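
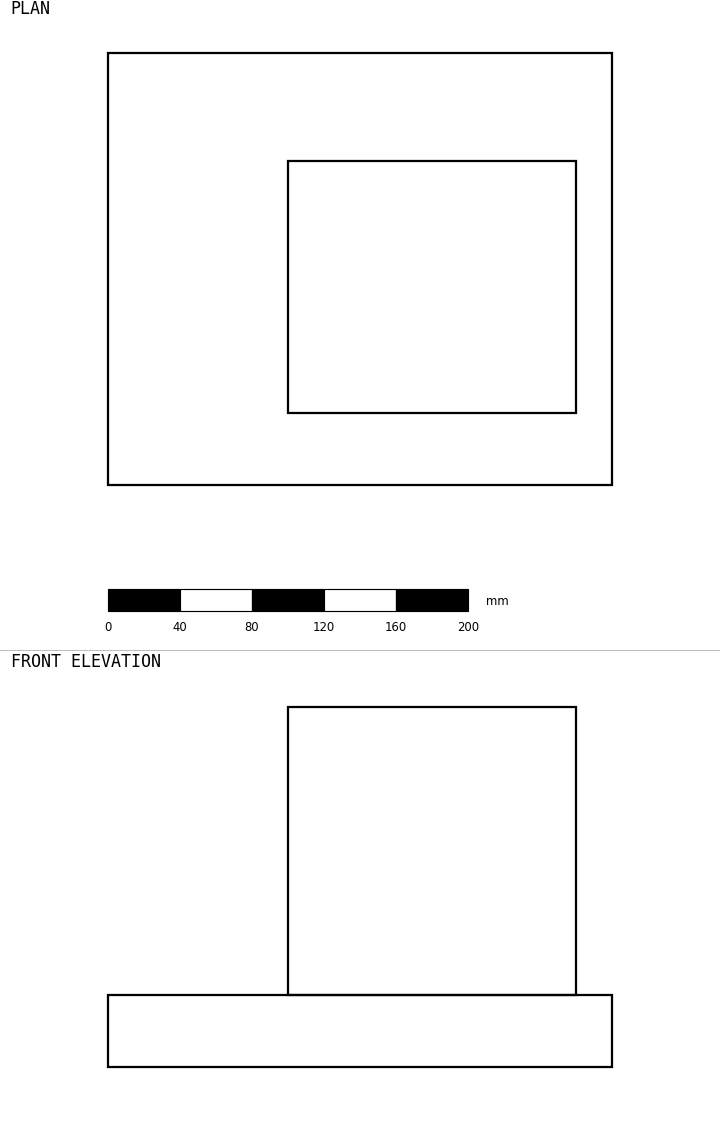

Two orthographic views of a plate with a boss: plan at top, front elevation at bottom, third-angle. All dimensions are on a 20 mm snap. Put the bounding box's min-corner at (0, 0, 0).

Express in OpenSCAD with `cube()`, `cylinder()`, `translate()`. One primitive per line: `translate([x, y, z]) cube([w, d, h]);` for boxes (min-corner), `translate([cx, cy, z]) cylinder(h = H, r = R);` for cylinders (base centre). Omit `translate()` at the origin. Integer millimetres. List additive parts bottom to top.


cube([280, 240, 40]);
translate([100, 40, 40]) cube([160, 140, 160]);


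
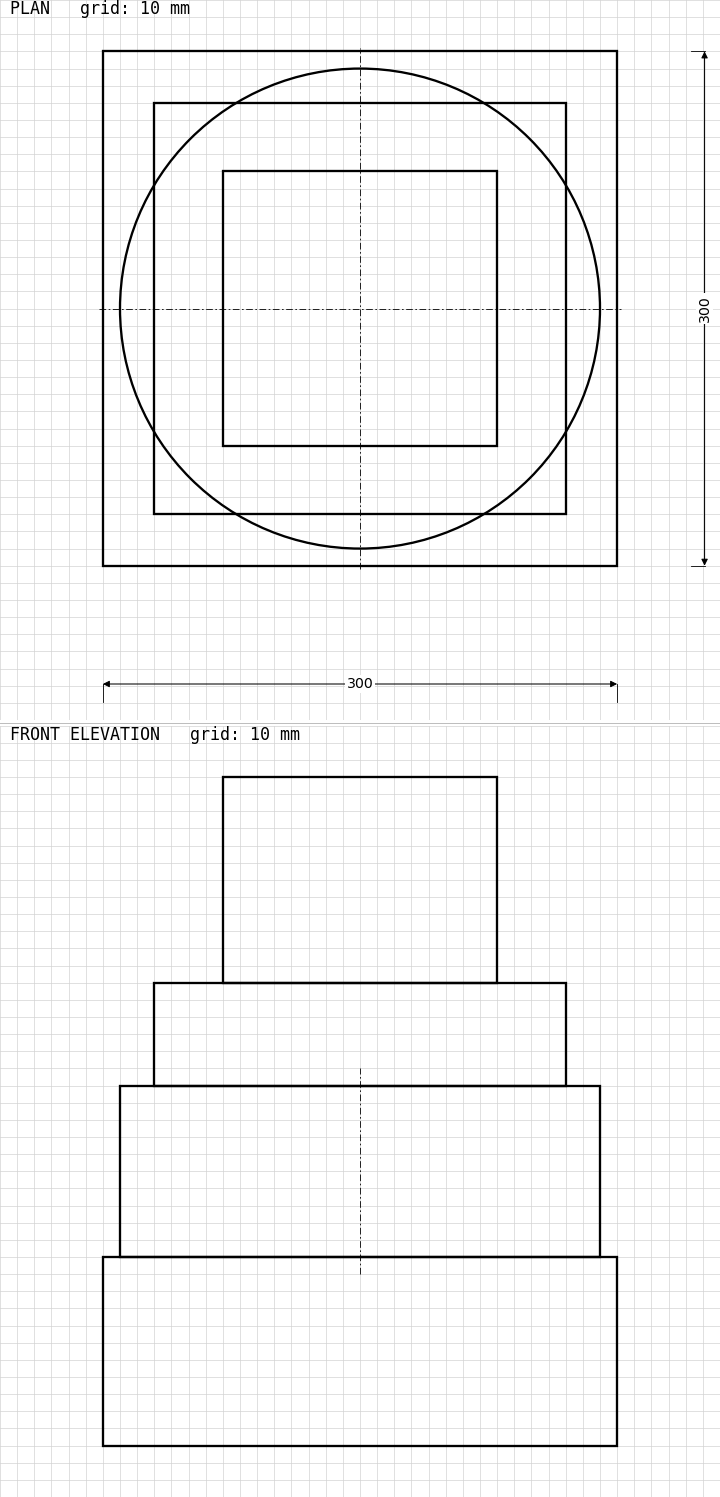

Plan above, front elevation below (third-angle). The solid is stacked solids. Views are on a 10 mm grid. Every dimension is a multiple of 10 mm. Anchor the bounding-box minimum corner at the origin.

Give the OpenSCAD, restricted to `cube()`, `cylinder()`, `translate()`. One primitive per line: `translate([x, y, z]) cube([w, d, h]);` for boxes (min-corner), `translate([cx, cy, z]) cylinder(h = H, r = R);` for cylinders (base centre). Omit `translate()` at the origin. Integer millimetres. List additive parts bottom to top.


cube([300, 300, 110]);
translate([150, 150, 110]) cylinder(h = 100, r = 140);
translate([30, 30, 210]) cube([240, 240, 60]);
translate([70, 70, 270]) cube([160, 160, 120]);


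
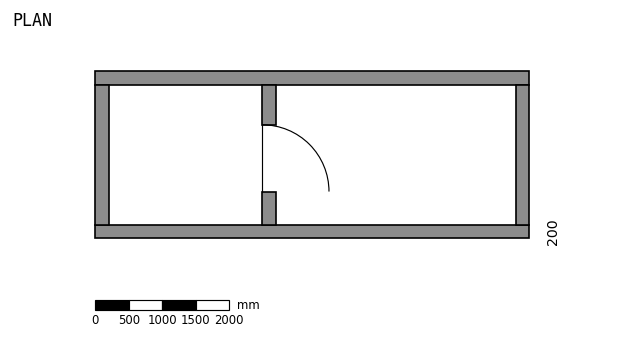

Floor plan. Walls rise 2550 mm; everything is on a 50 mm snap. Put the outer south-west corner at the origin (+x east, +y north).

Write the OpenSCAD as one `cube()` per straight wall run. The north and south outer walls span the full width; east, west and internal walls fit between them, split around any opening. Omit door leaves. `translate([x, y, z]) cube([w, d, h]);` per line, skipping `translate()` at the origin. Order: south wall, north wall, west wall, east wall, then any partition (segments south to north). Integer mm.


cube([6500, 200, 2550]);
translate([0, 2300, 0]) cube([6500, 200, 2550]);
translate([0, 200, 0]) cube([200, 2100, 2550]);
translate([6300, 200, 0]) cube([200, 2100, 2550]);
translate([2500, 200, 0]) cube([200, 500, 2550]);
translate([2500, 1700, 0]) cube([200, 600, 2550]);


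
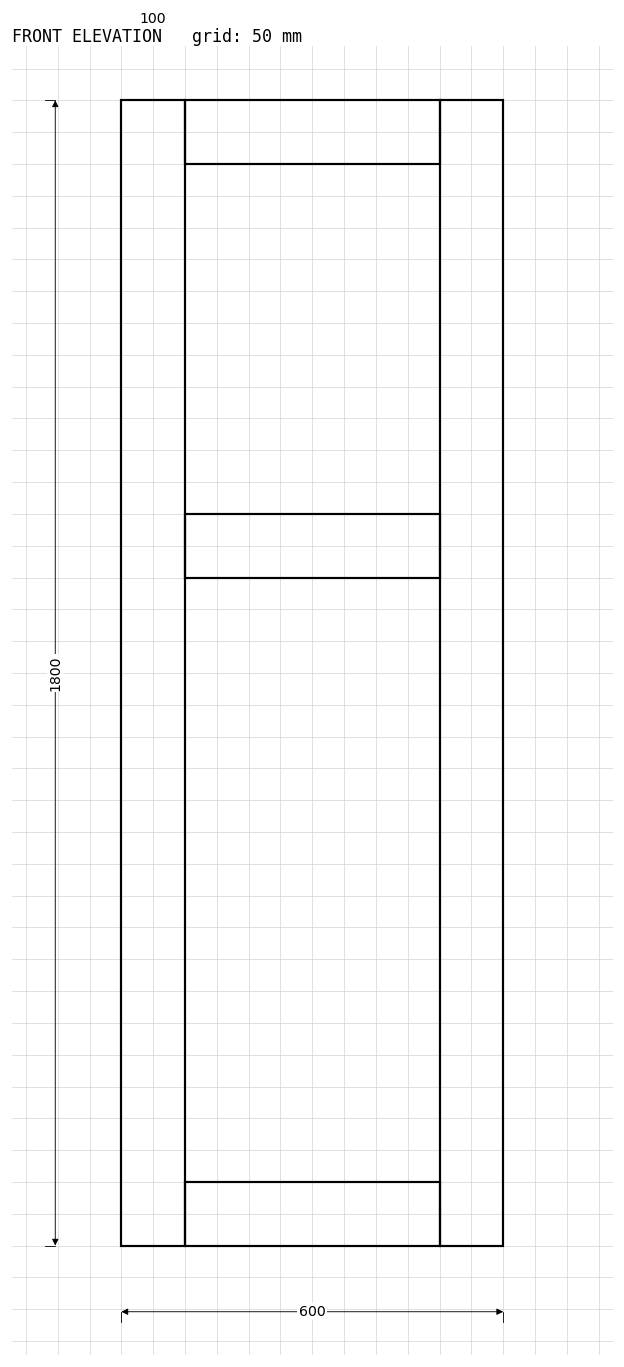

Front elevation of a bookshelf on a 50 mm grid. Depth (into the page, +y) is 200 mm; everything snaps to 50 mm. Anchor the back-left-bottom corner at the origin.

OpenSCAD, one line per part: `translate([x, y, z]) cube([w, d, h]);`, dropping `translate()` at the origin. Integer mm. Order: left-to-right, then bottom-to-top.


cube([100, 200, 1800]);
translate([100, 0, 0]) cube([400, 200, 100]);
translate([100, 0, 1050]) cube([400, 200, 100]);
translate([100, 0, 1700]) cube([400, 200, 100]);
translate([500, 0, 0]) cube([100, 200, 1800]);


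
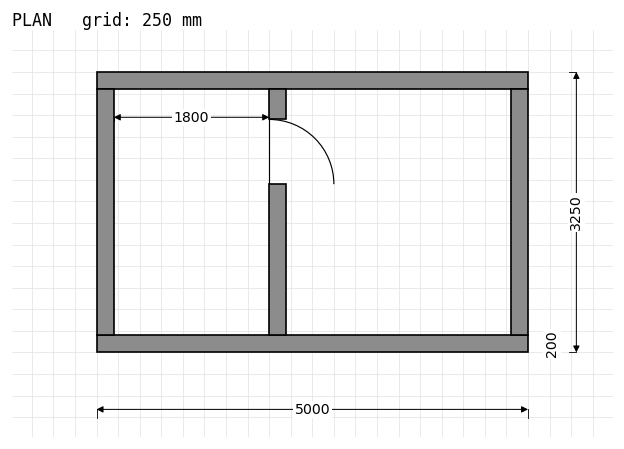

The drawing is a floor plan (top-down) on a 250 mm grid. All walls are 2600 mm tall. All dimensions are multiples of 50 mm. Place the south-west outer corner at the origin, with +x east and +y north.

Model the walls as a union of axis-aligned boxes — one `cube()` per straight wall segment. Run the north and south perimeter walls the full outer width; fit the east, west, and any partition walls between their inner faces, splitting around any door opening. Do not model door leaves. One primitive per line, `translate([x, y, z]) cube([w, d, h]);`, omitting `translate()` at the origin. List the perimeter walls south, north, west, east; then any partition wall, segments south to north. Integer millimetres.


cube([5000, 200, 2600]);
translate([0, 3050, 0]) cube([5000, 200, 2600]);
translate([0, 200, 0]) cube([200, 2850, 2600]);
translate([4800, 200, 0]) cube([200, 2850, 2600]);
translate([2000, 200, 0]) cube([200, 1750, 2600]);
translate([2000, 2700, 0]) cube([200, 350, 2600]);


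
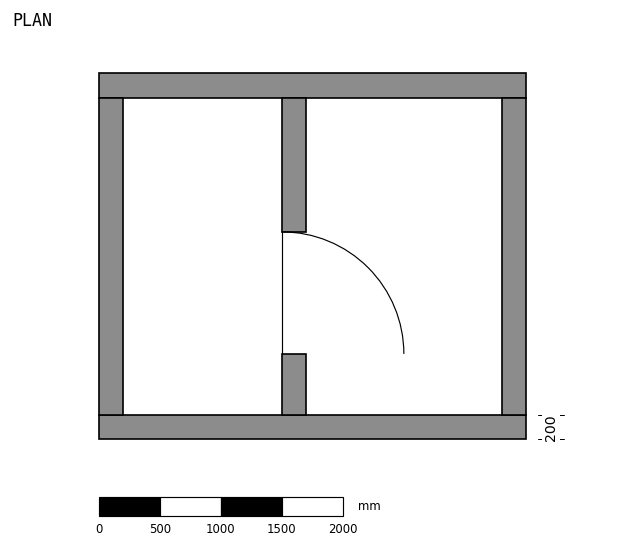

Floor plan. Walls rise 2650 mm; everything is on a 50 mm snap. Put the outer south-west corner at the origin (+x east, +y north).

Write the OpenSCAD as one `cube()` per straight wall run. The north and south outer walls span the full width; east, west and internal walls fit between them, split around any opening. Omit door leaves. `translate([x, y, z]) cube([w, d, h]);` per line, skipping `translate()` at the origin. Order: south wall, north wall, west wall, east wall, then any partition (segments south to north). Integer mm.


cube([3500, 200, 2650]);
translate([0, 2800, 0]) cube([3500, 200, 2650]);
translate([0, 200, 0]) cube([200, 2600, 2650]);
translate([3300, 200, 0]) cube([200, 2600, 2650]);
translate([1500, 200, 0]) cube([200, 500, 2650]);
translate([1500, 1700, 0]) cube([200, 1100, 2650]);


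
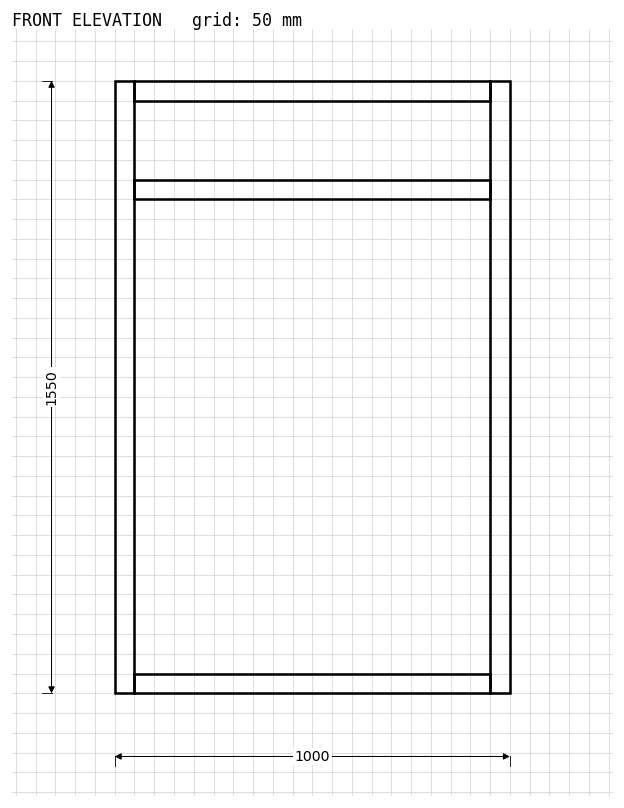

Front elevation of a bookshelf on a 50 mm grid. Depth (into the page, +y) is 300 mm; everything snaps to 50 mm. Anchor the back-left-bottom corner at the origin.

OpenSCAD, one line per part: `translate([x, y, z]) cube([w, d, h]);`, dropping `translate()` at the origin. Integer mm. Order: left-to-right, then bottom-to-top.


cube([50, 300, 1550]);
translate([50, 0, 0]) cube([900, 300, 50]);
translate([50, 0, 1250]) cube([900, 300, 50]);
translate([50, 0, 1500]) cube([900, 300, 50]);
translate([950, 0, 0]) cube([50, 300, 1550]);


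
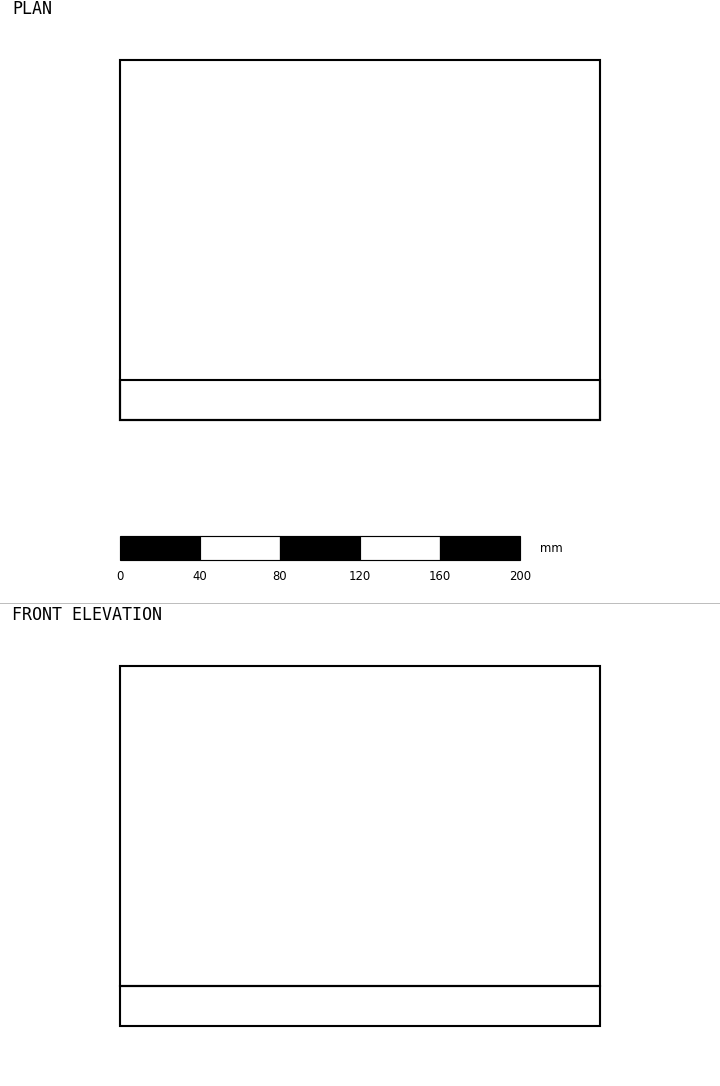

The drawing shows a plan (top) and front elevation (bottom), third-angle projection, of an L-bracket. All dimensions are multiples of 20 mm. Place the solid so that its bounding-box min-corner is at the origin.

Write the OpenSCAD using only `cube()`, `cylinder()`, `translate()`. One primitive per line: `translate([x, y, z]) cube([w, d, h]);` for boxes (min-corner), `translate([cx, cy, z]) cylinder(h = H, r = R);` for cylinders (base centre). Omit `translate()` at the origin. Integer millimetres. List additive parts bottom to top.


cube([240, 180, 20]);
translate([0, 0, 20]) cube([240, 20, 160]);


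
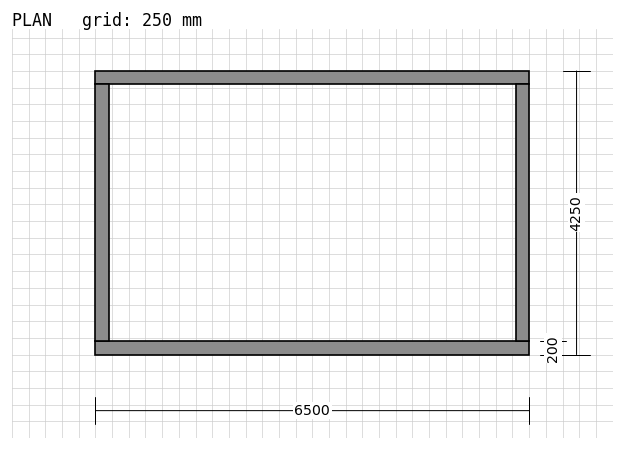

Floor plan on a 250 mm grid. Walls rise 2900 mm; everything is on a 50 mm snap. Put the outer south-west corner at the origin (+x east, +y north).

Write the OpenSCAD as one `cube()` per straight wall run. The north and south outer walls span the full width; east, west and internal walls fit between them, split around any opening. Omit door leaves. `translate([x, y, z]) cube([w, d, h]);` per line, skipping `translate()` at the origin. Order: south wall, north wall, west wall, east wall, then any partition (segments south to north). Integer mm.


cube([6500, 200, 2900]);
translate([0, 4050, 0]) cube([6500, 200, 2900]);
translate([0, 200, 0]) cube([200, 3850, 2900]);
translate([6300, 200, 0]) cube([200, 3850, 2900]);


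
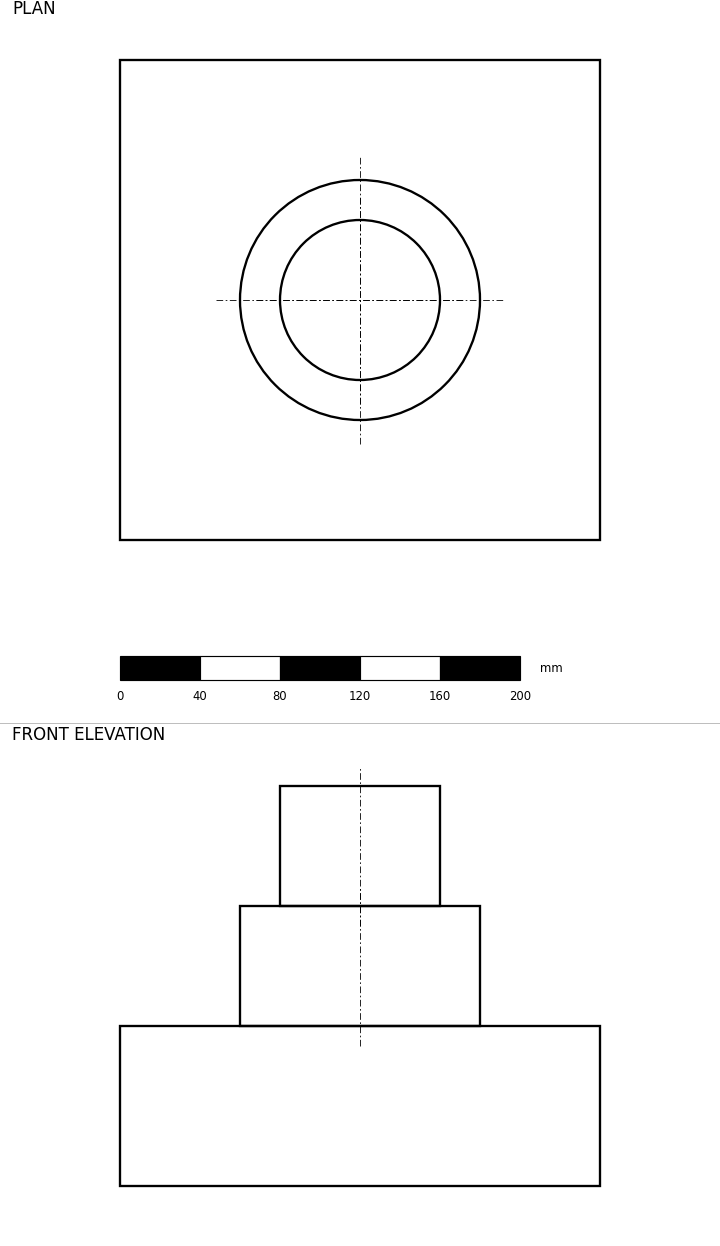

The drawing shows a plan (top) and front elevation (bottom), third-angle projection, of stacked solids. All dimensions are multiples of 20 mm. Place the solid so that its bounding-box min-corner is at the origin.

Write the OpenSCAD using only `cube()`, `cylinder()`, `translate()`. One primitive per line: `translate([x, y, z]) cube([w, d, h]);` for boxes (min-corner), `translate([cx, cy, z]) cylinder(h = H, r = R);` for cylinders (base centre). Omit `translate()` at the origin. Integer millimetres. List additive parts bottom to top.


cube([240, 240, 80]);
translate([120, 120, 80]) cylinder(h = 60, r = 60);
translate([120, 120, 140]) cylinder(h = 60, r = 40);


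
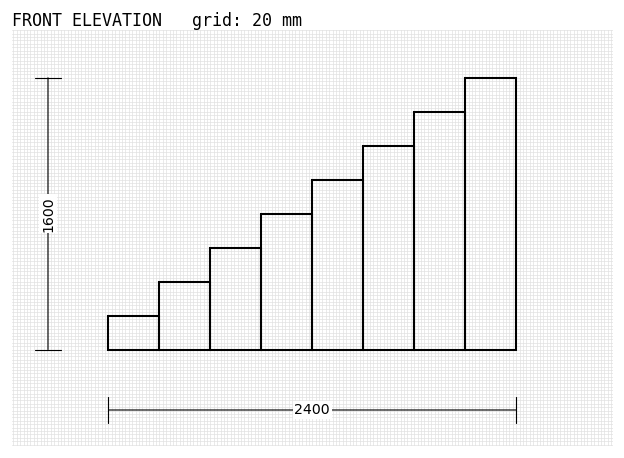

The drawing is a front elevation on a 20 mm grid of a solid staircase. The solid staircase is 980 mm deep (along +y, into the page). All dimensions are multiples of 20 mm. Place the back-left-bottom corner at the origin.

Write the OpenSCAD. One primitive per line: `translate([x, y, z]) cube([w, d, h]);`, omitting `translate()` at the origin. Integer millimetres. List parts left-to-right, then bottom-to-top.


cube([300, 980, 200]);
translate([300, 0, 0]) cube([300, 980, 400]);
translate([600, 0, 0]) cube([300, 980, 600]);
translate([900, 0, 0]) cube([300, 980, 800]);
translate([1200, 0, 0]) cube([300, 980, 1000]);
translate([1500, 0, 0]) cube([300, 980, 1200]);
translate([1800, 0, 0]) cube([300, 980, 1400]);
translate([2100, 0, 0]) cube([300, 980, 1600]);


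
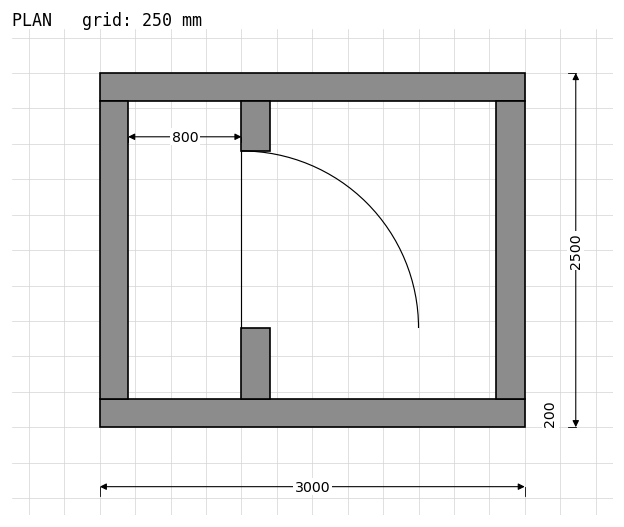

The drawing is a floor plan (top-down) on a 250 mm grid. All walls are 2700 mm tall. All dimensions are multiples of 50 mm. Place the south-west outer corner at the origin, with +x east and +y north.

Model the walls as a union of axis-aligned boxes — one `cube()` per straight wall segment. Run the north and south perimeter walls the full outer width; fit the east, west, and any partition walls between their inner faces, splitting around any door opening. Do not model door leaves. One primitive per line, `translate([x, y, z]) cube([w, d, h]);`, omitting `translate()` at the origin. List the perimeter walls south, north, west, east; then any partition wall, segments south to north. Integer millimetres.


cube([3000, 200, 2700]);
translate([0, 2300, 0]) cube([3000, 200, 2700]);
translate([0, 200, 0]) cube([200, 2100, 2700]);
translate([2800, 200, 0]) cube([200, 2100, 2700]);
translate([1000, 200, 0]) cube([200, 500, 2700]);
translate([1000, 1950, 0]) cube([200, 350, 2700]);


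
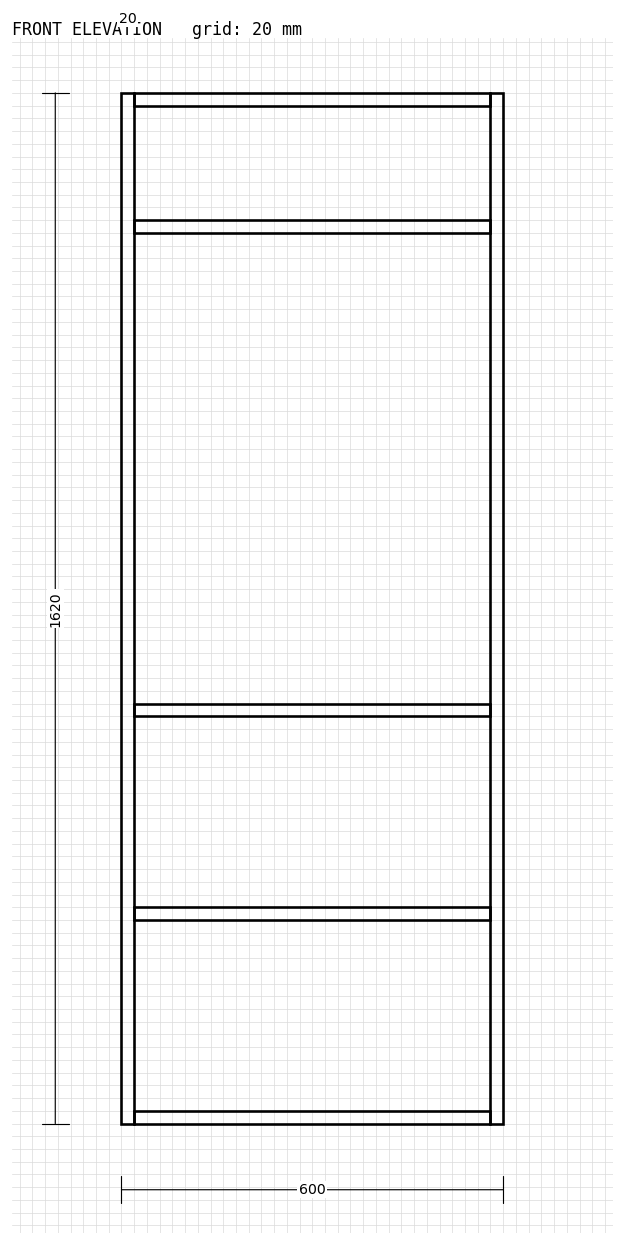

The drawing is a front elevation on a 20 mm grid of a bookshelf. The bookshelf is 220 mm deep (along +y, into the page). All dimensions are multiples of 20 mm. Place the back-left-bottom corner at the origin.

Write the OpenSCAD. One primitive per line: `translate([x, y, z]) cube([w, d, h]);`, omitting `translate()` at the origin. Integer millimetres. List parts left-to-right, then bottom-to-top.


cube([20, 220, 1620]);
translate([20, 0, 0]) cube([560, 220, 20]);
translate([20, 0, 320]) cube([560, 220, 20]);
translate([20, 0, 640]) cube([560, 220, 20]);
translate([20, 0, 1400]) cube([560, 220, 20]);
translate([20, 0, 1600]) cube([560, 220, 20]);
translate([580, 0, 0]) cube([20, 220, 1620]);


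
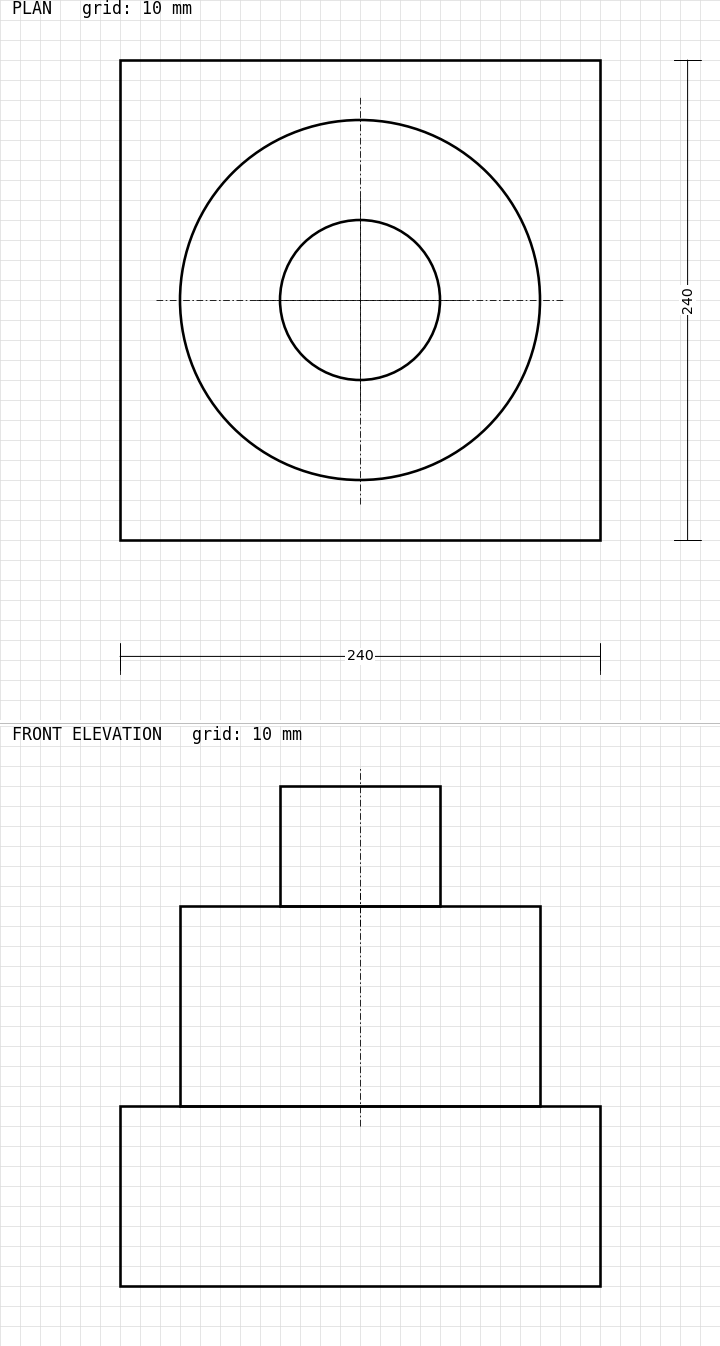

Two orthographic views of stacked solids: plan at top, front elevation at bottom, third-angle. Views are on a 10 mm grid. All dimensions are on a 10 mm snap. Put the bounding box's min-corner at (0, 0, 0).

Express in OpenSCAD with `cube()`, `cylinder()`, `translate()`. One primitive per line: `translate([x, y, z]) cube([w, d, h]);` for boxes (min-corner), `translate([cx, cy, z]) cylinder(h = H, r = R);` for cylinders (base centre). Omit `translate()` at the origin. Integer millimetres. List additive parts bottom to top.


cube([240, 240, 90]);
translate([120, 120, 90]) cylinder(h = 100, r = 90);
translate([120, 120, 190]) cylinder(h = 60, r = 40);


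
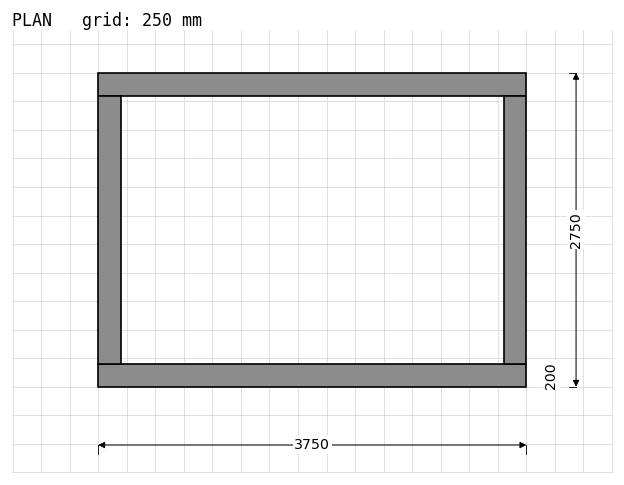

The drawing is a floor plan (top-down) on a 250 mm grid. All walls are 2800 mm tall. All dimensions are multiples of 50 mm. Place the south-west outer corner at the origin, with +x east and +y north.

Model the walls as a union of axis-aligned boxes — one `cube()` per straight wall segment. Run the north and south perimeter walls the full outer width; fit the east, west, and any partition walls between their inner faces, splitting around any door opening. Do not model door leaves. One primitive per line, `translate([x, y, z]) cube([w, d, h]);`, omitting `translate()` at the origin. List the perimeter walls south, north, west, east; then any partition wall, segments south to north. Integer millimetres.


cube([3750, 200, 2800]);
translate([0, 2550, 0]) cube([3750, 200, 2800]);
translate([0, 200, 0]) cube([200, 2350, 2800]);
translate([3550, 200, 0]) cube([200, 2350, 2800]);


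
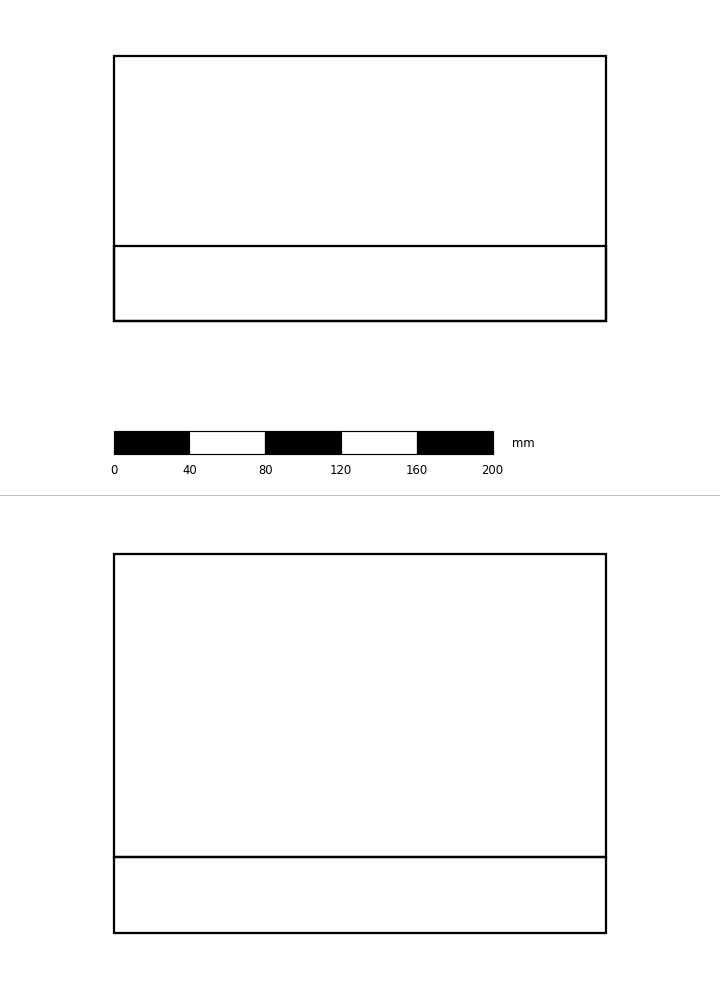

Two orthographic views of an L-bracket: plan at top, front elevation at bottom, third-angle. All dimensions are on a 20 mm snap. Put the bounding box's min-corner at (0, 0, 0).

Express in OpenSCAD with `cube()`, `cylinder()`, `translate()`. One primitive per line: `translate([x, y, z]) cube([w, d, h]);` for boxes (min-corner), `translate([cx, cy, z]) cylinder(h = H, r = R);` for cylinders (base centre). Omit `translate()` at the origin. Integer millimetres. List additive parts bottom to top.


cube([260, 140, 40]);
translate([0, 0, 40]) cube([260, 40, 160]);


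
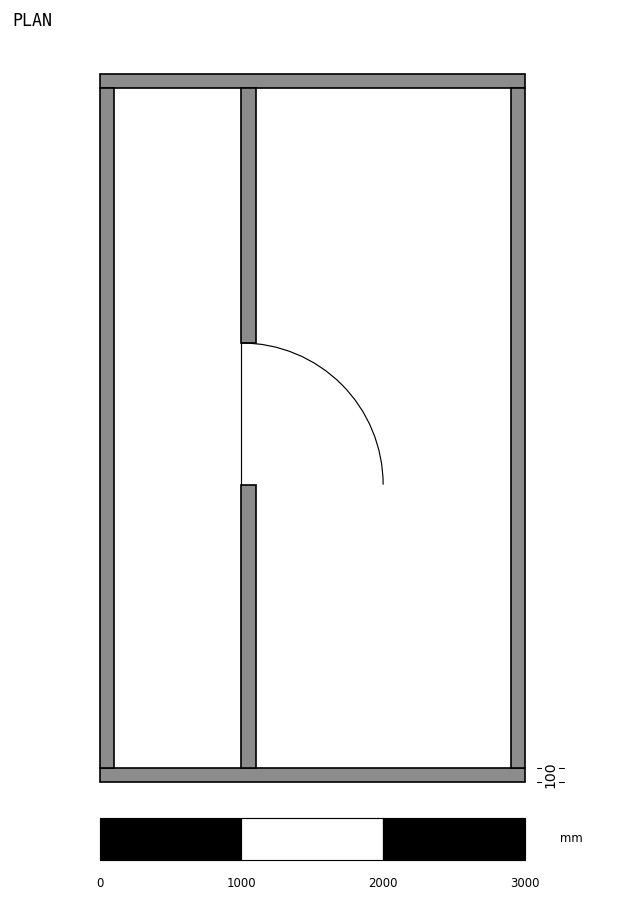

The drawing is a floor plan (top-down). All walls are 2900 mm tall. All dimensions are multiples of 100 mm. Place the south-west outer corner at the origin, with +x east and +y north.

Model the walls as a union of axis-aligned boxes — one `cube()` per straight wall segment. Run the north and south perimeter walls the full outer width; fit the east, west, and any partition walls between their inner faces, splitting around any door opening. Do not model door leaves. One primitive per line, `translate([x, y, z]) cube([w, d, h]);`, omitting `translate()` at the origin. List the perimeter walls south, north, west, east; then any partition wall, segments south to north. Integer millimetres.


cube([3000, 100, 2900]);
translate([0, 4900, 0]) cube([3000, 100, 2900]);
translate([0, 100, 0]) cube([100, 4800, 2900]);
translate([2900, 100, 0]) cube([100, 4800, 2900]);
translate([1000, 100, 0]) cube([100, 2000, 2900]);
translate([1000, 3100, 0]) cube([100, 1800, 2900]);


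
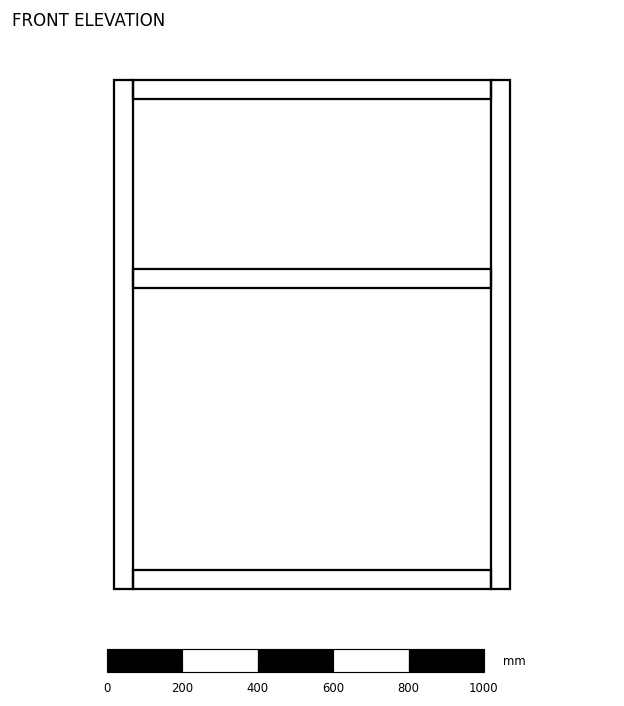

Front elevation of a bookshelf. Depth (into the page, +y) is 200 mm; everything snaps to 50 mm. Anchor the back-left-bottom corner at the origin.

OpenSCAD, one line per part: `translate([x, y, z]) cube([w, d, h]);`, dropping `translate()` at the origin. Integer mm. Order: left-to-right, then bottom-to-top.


cube([50, 200, 1350]);
translate([50, 0, 0]) cube([950, 200, 50]);
translate([50, 0, 800]) cube([950, 200, 50]);
translate([50, 0, 1300]) cube([950, 200, 50]);
translate([1000, 0, 0]) cube([50, 200, 1350]);


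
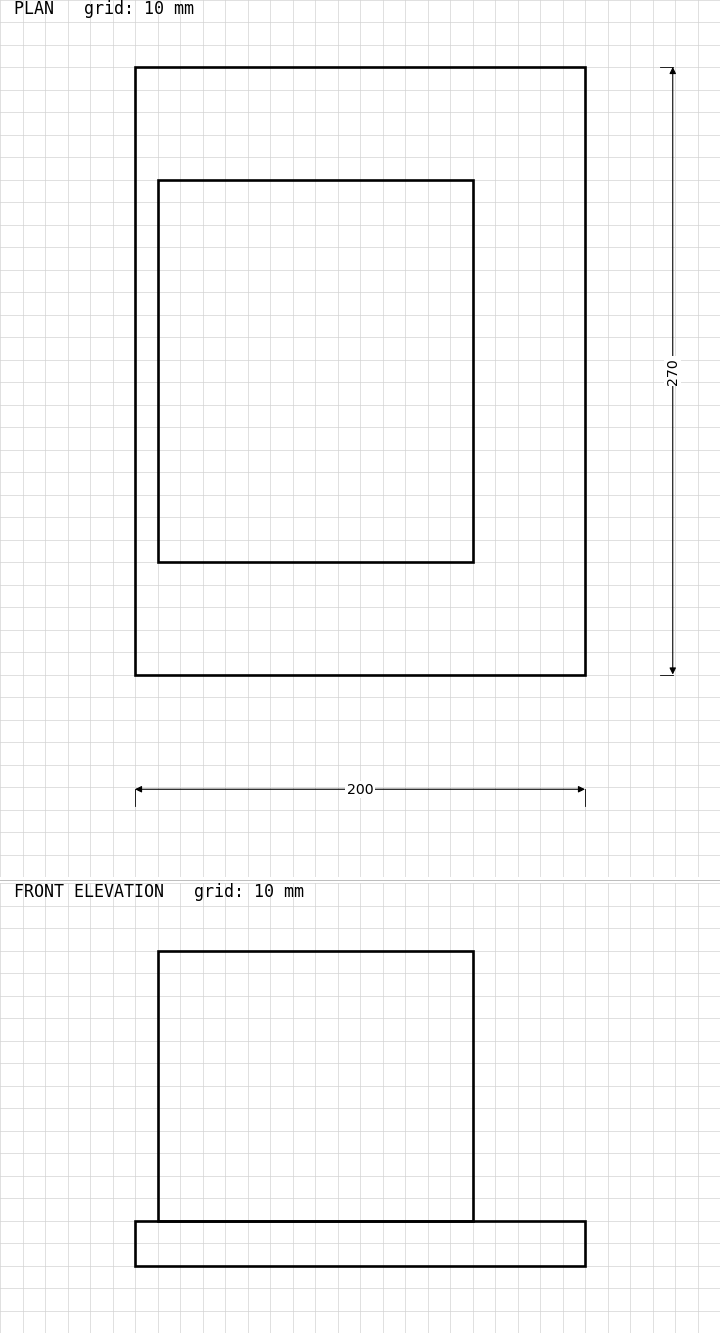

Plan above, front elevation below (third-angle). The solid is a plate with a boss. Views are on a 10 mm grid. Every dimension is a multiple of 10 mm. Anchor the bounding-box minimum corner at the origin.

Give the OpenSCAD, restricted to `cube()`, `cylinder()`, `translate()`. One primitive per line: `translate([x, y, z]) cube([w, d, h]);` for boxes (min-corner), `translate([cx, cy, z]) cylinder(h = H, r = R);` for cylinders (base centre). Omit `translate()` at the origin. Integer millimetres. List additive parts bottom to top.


cube([200, 270, 20]);
translate([10, 50, 20]) cube([140, 170, 120]);


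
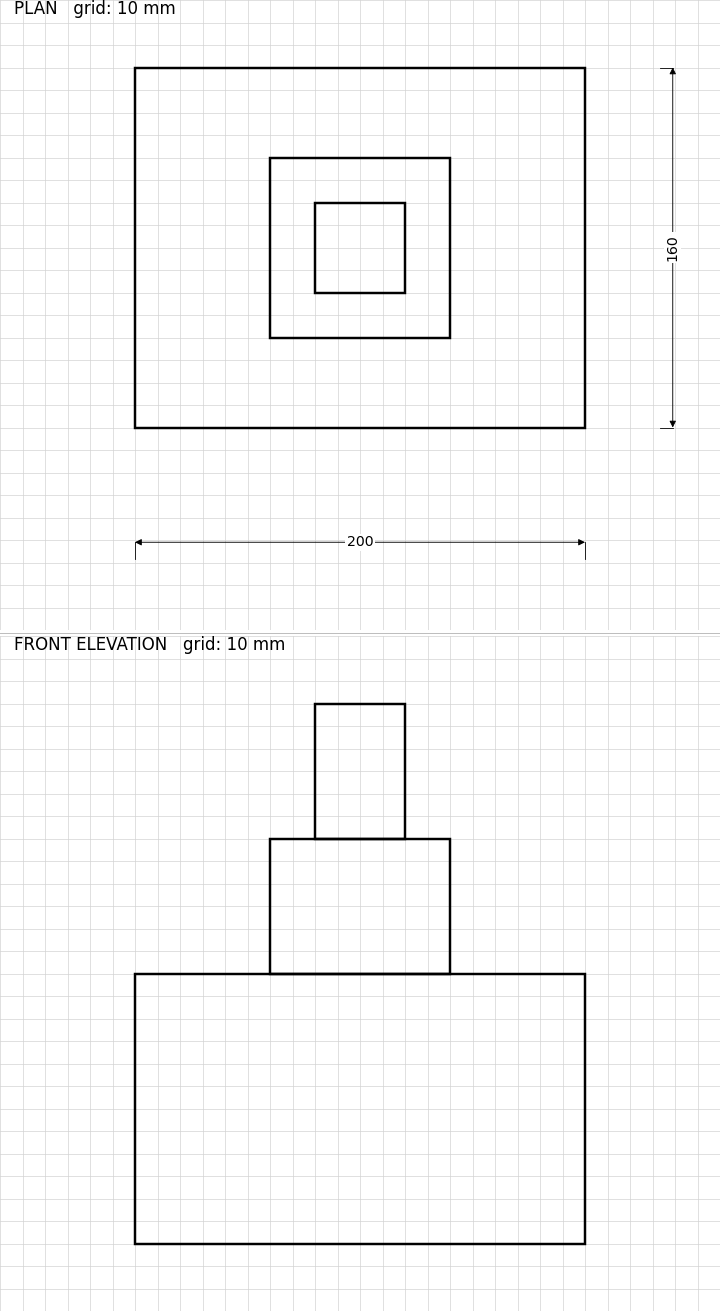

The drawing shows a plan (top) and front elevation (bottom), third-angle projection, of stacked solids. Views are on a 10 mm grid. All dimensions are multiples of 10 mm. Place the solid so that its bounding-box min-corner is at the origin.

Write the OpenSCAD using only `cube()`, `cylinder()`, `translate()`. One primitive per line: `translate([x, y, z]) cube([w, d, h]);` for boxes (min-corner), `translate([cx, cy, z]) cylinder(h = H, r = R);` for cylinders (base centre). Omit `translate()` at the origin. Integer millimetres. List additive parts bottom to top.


cube([200, 160, 120]);
translate([60, 40, 120]) cube([80, 80, 60]);
translate([80, 60, 180]) cube([40, 40, 60]);


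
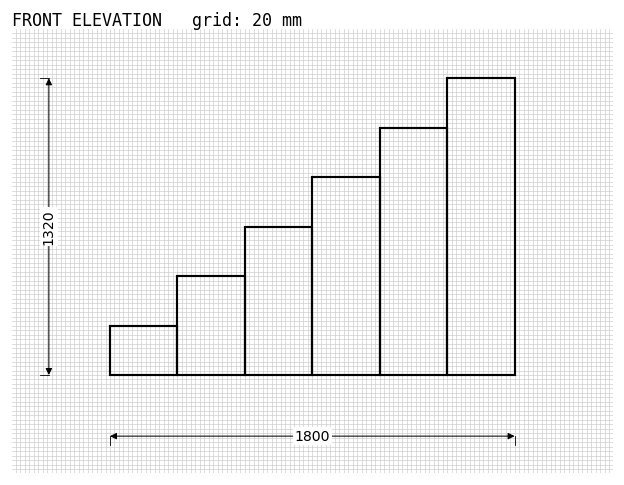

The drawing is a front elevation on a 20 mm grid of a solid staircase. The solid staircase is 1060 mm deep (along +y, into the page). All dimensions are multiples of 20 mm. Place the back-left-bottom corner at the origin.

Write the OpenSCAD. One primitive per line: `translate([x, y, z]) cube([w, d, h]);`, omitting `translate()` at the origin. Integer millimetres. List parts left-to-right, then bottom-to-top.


cube([300, 1060, 220]);
translate([300, 0, 0]) cube([300, 1060, 440]);
translate([600, 0, 0]) cube([300, 1060, 660]);
translate([900, 0, 0]) cube([300, 1060, 880]);
translate([1200, 0, 0]) cube([300, 1060, 1100]);
translate([1500, 0, 0]) cube([300, 1060, 1320]);


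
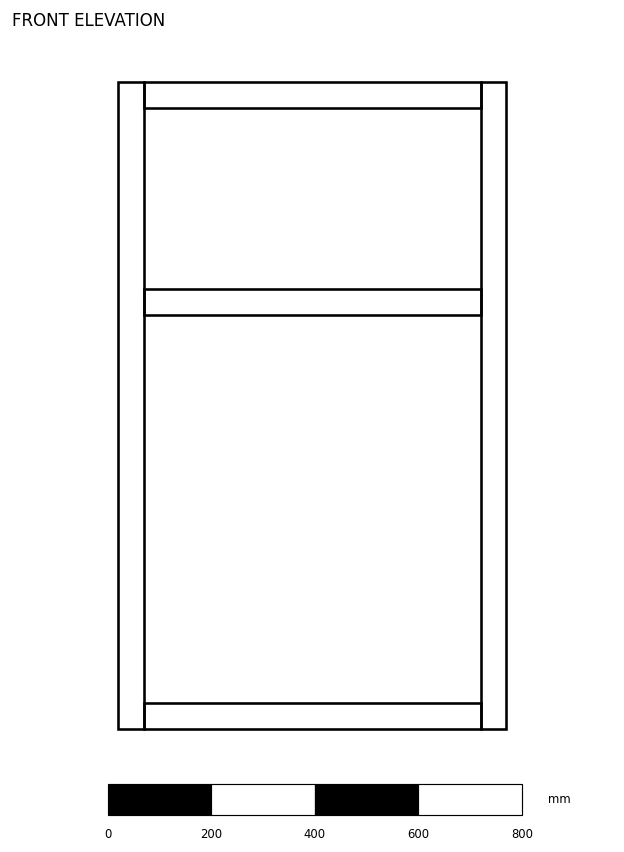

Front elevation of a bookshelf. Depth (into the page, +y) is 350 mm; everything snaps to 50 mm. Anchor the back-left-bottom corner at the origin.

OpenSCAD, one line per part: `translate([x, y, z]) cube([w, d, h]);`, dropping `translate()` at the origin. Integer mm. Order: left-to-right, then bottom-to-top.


cube([50, 350, 1250]);
translate([50, 0, 0]) cube([650, 350, 50]);
translate([50, 0, 800]) cube([650, 350, 50]);
translate([50, 0, 1200]) cube([650, 350, 50]);
translate([700, 0, 0]) cube([50, 350, 1250]);


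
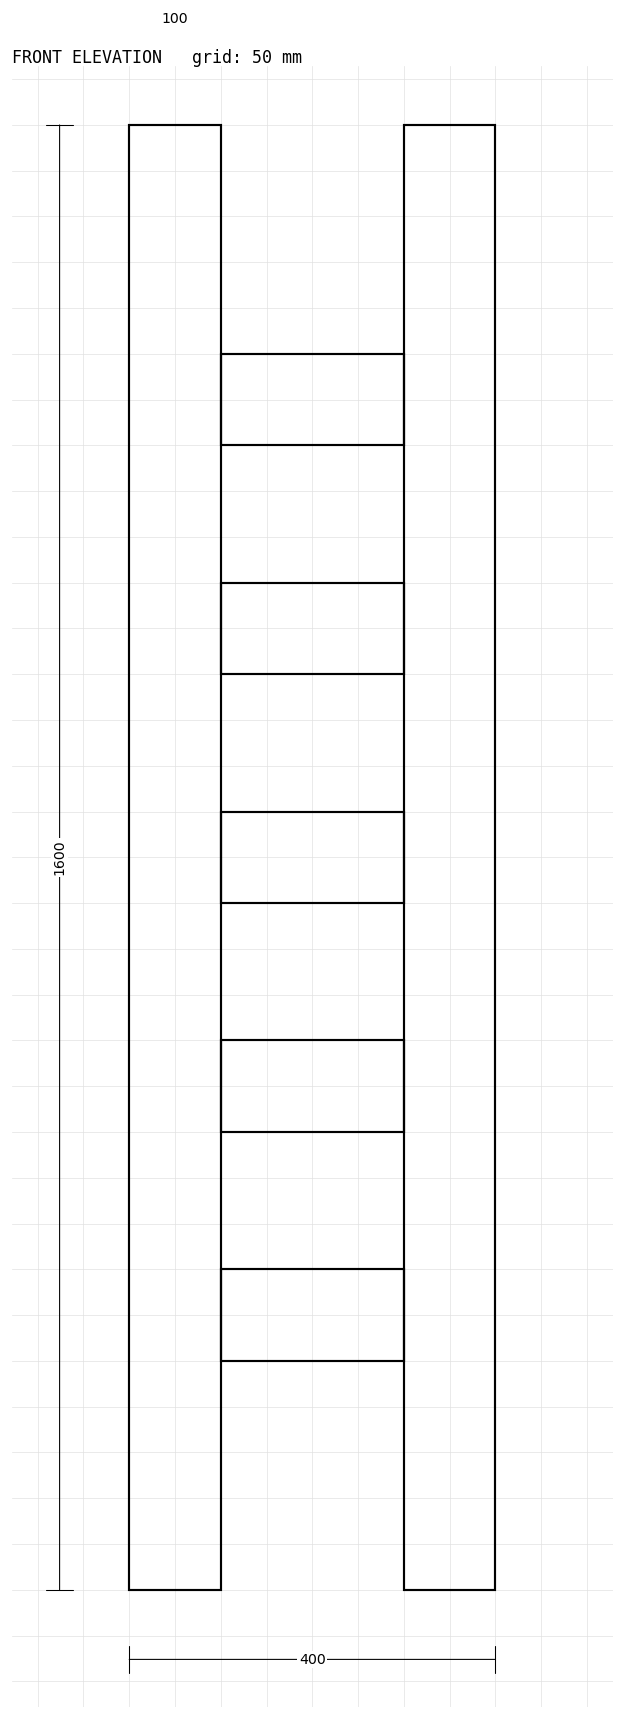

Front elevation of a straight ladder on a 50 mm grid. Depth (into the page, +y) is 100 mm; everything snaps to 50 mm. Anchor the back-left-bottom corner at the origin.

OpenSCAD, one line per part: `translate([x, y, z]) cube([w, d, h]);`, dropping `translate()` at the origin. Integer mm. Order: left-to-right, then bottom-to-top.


cube([100, 100, 1600]);
translate([100, 0, 250]) cube([200, 100, 100]);
translate([100, 0, 500]) cube([200, 100, 100]);
translate([100, 0, 750]) cube([200, 100, 100]);
translate([100, 0, 1000]) cube([200, 100, 100]);
translate([100, 0, 1250]) cube([200, 100, 100]);
translate([300, 0, 0]) cube([100, 100, 1600]);


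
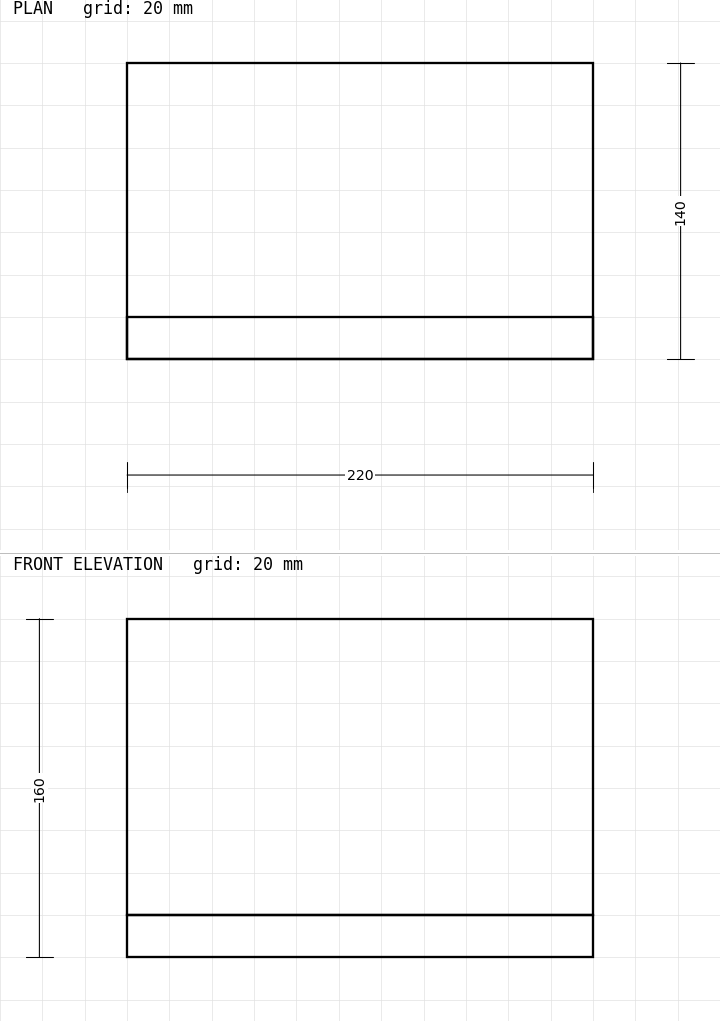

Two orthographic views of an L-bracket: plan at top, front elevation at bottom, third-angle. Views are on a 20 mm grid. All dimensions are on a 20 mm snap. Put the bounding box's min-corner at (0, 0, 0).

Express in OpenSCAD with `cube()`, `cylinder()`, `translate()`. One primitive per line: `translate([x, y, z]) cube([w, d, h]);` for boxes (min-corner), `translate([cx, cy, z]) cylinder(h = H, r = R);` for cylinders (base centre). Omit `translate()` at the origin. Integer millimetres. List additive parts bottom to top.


cube([220, 140, 20]);
translate([0, 0, 20]) cube([220, 20, 140]);


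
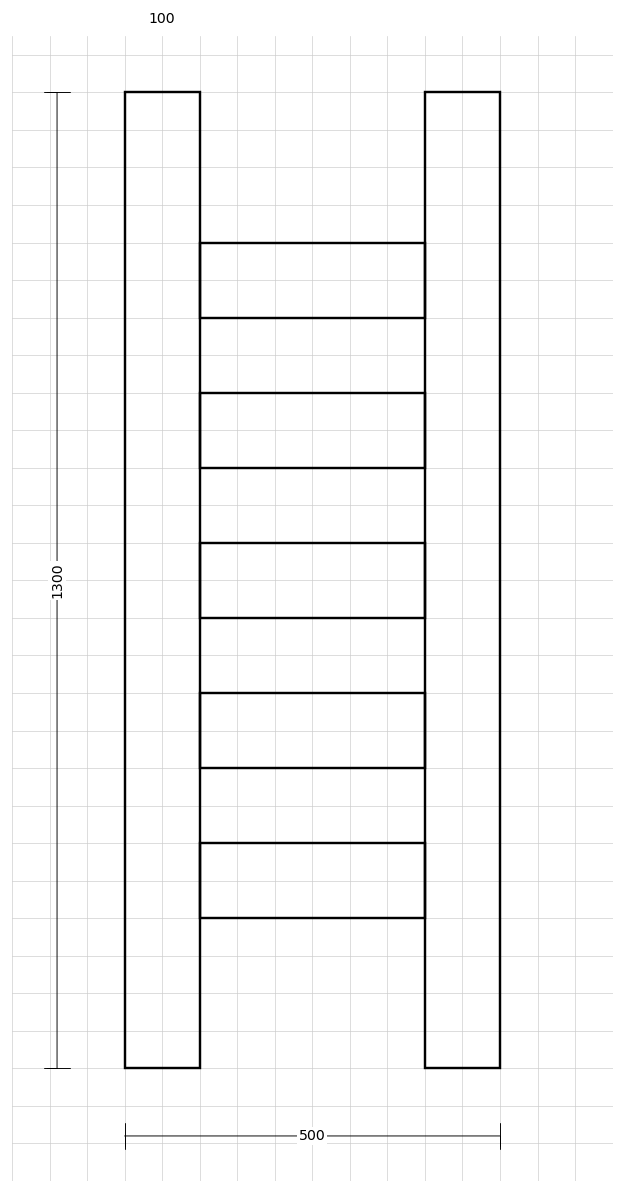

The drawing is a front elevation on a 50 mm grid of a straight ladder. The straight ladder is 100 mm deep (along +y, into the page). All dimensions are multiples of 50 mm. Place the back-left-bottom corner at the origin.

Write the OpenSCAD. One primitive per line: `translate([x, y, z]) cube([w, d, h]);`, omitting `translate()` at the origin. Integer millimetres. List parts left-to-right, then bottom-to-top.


cube([100, 100, 1300]);
translate([100, 0, 200]) cube([300, 100, 100]);
translate([100, 0, 400]) cube([300, 100, 100]);
translate([100, 0, 600]) cube([300, 100, 100]);
translate([100, 0, 800]) cube([300, 100, 100]);
translate([100, 0, 1000]) cube([300, 100, 100]);
translate([400, 0, 0]) cube([100, 100, 1300]);


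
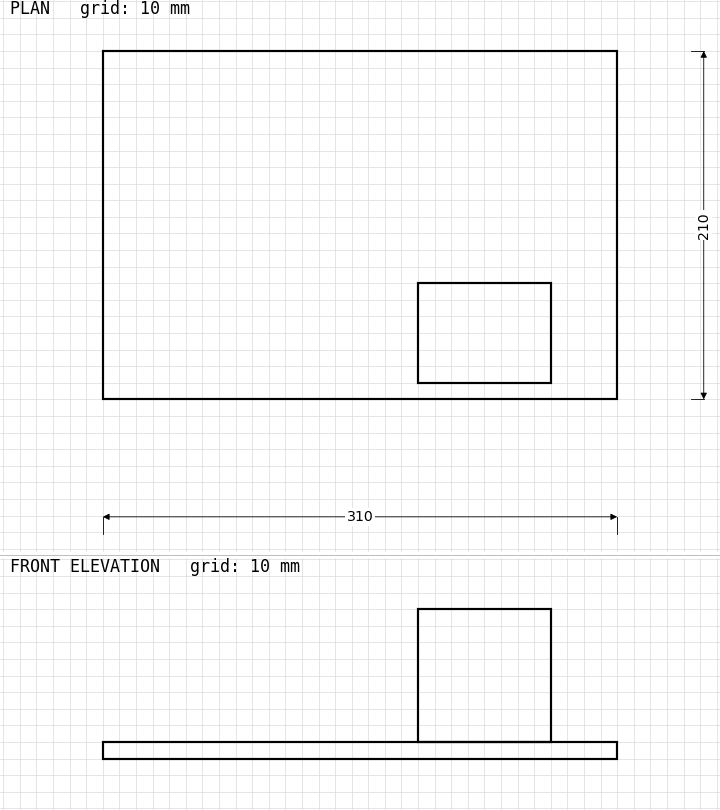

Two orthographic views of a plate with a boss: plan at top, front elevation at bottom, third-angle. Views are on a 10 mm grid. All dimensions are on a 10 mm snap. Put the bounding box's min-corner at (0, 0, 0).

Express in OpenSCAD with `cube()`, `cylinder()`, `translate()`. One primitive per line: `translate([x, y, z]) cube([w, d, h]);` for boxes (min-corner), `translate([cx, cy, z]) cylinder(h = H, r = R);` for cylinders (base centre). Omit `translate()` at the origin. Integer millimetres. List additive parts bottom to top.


cube([310, 210, 10]);
translate([190, 10, 10]) cube([80, 60, 80]);


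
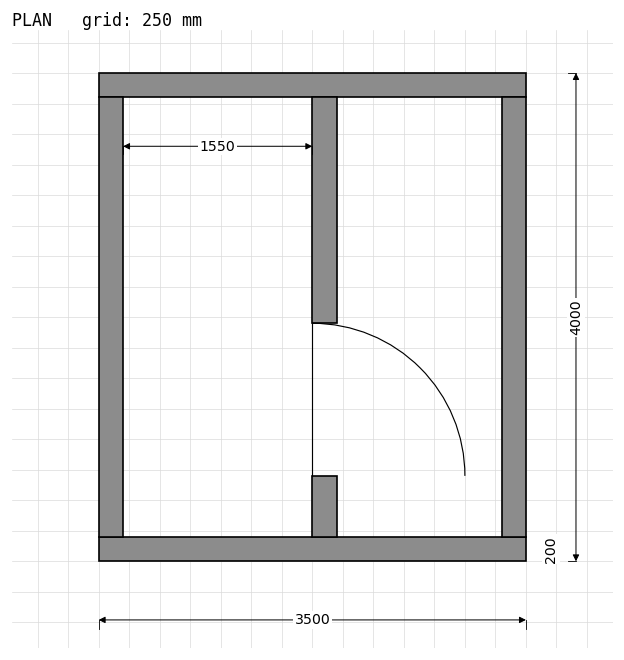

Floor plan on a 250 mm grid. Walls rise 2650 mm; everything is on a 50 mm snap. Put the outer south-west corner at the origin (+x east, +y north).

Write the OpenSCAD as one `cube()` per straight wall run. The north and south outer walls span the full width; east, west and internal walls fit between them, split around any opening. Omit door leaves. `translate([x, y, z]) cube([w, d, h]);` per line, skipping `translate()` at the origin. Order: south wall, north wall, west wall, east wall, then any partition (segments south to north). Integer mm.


cube([3500, 200, 2650]);
translate([0, 3800, 0]) cube([3500, 200, 2650]);
translate([0, 200, 0]) cube([200, 3600, 2650]);
translate([3300, 200, 0]) cube([200, 3600, 2650]);
translate([1750, 200, 0]) cube([200, 500, 2650]);
translate([1750, 1950, 0]) cube([200, 1850, 2650]);


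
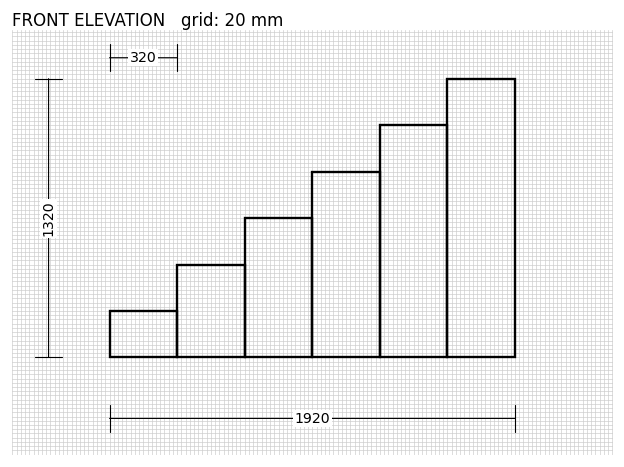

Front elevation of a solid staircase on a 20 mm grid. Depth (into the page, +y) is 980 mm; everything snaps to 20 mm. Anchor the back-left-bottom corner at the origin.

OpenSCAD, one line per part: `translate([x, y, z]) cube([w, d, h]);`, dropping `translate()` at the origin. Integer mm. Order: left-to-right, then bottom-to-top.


cube([320, 980, 220]);
translate([320, 0, 0]) cube([320, 980, 440]);
translate([640, 0, 0]) cube([320, 980, 660]);
translate([960, 0, 0]) cube([320, 980, 880]);
translate([1280, 0, 0]) cube([320, 980, 1100]);
translate([1600, 0, 0]) cube([320, 980, 1320]);


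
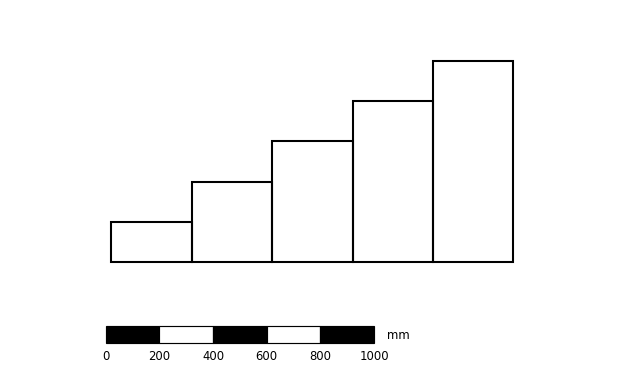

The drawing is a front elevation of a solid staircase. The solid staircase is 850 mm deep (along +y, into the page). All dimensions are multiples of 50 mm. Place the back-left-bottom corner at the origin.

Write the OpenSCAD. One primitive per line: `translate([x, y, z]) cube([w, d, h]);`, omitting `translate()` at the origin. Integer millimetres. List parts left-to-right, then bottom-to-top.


cube([300, 850, 150]);
translate([300, 0, 0]) cube([300, 850, 300]);
translate([600, 0, 0]) cube([300, 850, 450]);
translate([900, 0, 0]) cube([300, 850, 600]);
translate([1200, 0, 0]) cube([300, 850, 750]);


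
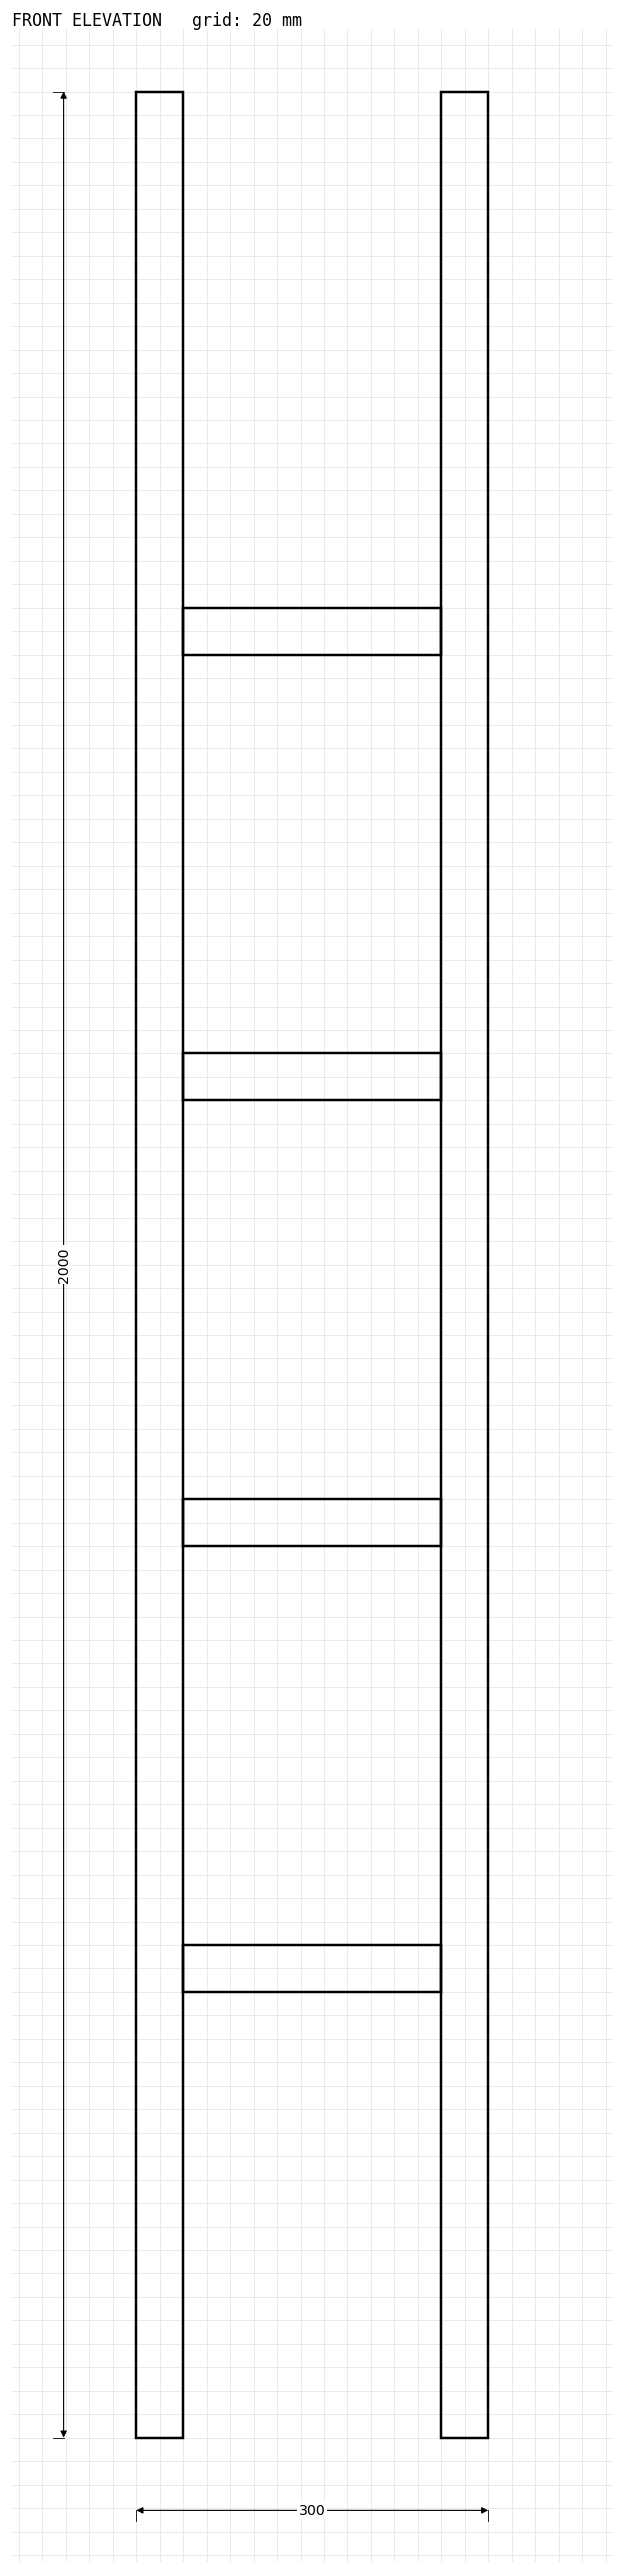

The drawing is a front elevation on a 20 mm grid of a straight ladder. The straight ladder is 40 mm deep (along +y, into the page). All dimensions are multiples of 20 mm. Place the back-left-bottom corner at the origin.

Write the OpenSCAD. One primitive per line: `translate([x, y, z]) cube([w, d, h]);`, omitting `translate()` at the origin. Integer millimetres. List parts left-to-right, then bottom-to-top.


cube([40, 40, 2000]);
translate([40, 0, 380]) cube([220, 40, 40]);
translate([40, 0, 760]) cube([220, 40, 40]);
translate([40, 0, 1140]) cube([220, 40, 40]);
translate([40, 0, 1520]) cube([220, 40, 40]);
translate([260, 0, 0]) cube([40, 40, 2000]);


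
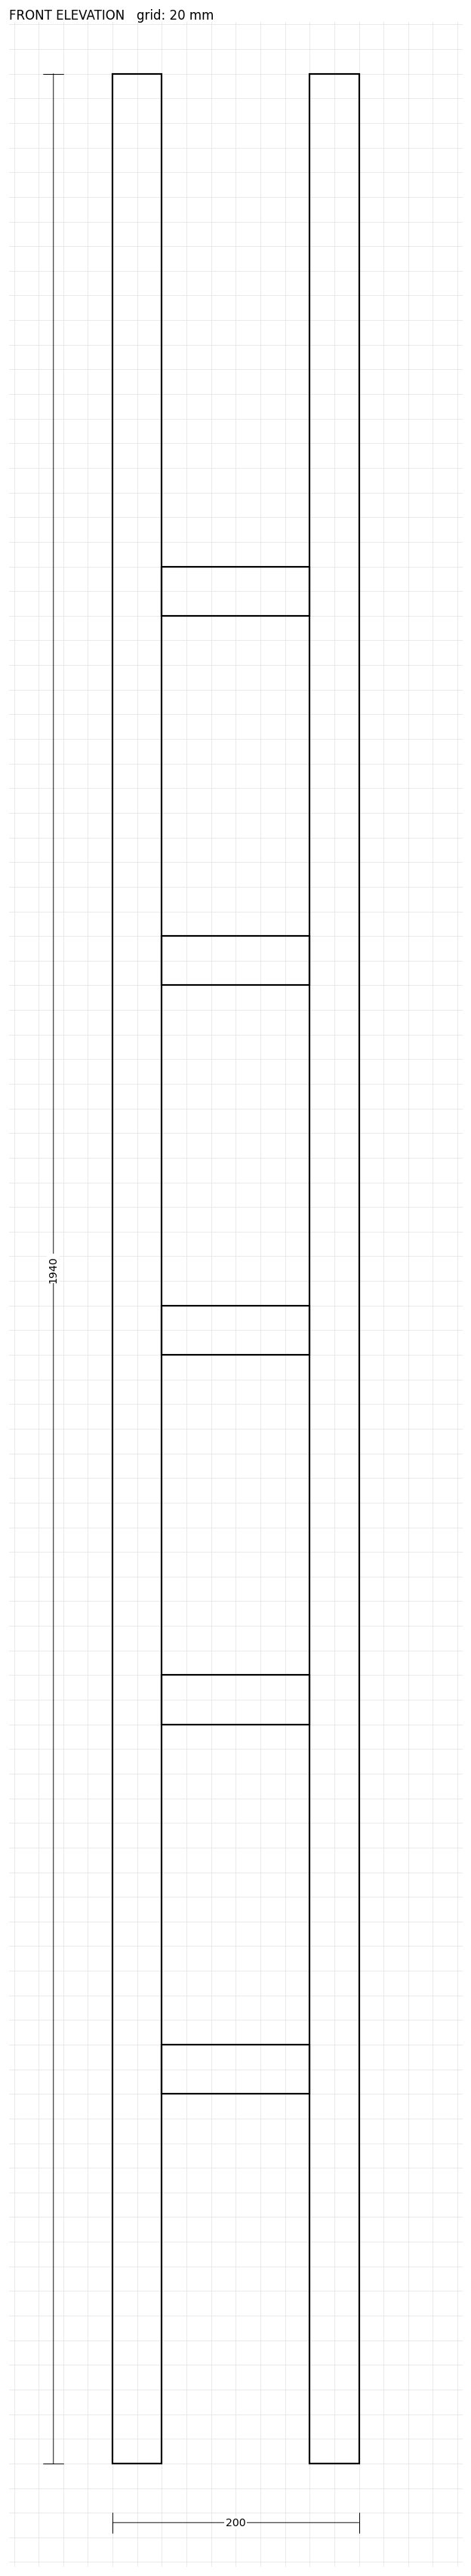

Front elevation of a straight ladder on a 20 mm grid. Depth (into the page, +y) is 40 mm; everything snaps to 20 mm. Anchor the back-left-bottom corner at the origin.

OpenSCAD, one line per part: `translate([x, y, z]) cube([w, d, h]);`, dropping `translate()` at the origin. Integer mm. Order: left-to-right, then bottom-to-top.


cube([40, 40, 1940]);
translate([40, 0, 300]) cube([120, 40, 40]);
translate([40, 0, 600]) cube([120, 40, 40]);
translate([40, 0, 900]) cube([120, 40, 40]);
translate([40, 0, 1200]) cube([120, 40, 40]);
translate([40, 0, 1500]) cube([120, 40, 40]);
translate([160, 0, 0]) cube([40, 40, 1940]);


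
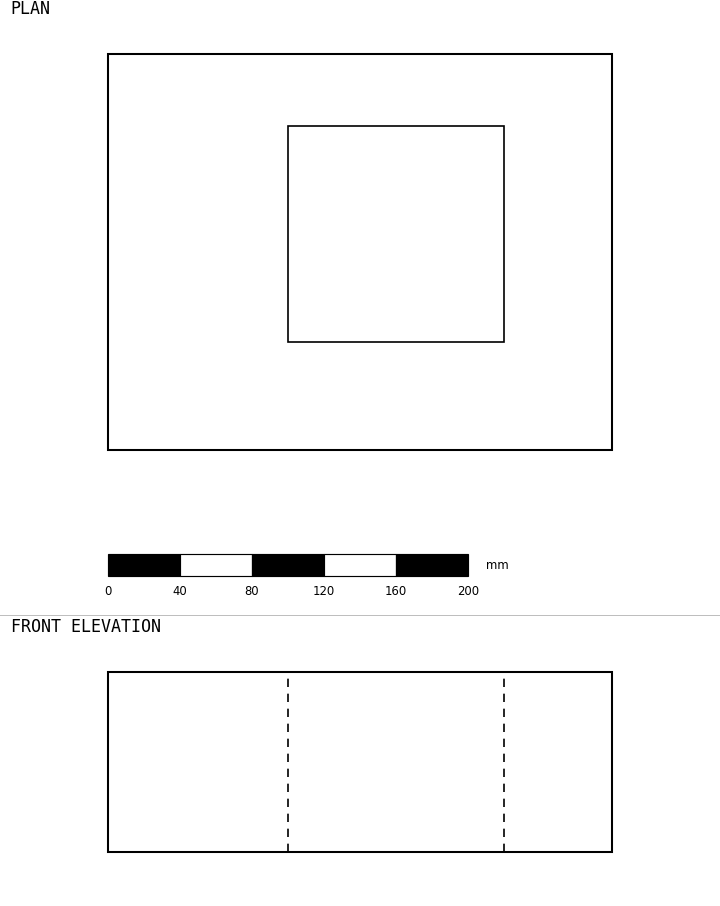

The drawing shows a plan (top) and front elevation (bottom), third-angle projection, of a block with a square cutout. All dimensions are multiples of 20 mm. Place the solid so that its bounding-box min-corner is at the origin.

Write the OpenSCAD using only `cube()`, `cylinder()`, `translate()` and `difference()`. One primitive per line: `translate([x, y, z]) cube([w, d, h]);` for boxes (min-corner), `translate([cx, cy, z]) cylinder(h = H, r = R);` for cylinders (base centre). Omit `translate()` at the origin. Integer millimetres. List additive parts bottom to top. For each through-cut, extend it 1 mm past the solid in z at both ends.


difference() {
  cube([280, 220, 100]);
  translate([100, 60, -1]) cube([120, 120, 102]);
}


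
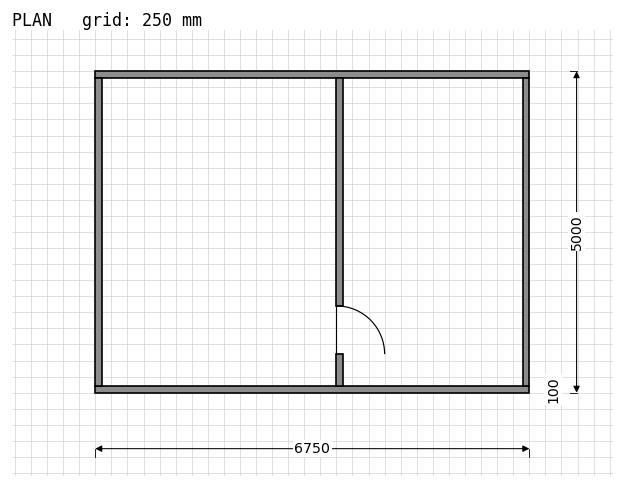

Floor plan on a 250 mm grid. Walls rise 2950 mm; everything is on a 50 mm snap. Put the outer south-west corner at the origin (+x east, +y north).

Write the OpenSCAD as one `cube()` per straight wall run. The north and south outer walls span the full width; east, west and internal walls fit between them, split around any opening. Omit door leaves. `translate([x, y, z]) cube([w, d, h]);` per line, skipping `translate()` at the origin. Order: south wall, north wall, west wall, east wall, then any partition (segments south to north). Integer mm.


cube([6750, 100, 2950]);
translate([0, 4900, 0]) cube([6750, 100, 2950]);
translate([0, 100, 0]) cube([100, 4800, 2950]);
translate([6650, 100, 0]) cube([100, 4800, 2950]);
translate([3750, 100, 0]) cube([100, 500, 2950]);
translate([3750, 1350, 0]) cube([100, 3550, 2950]);


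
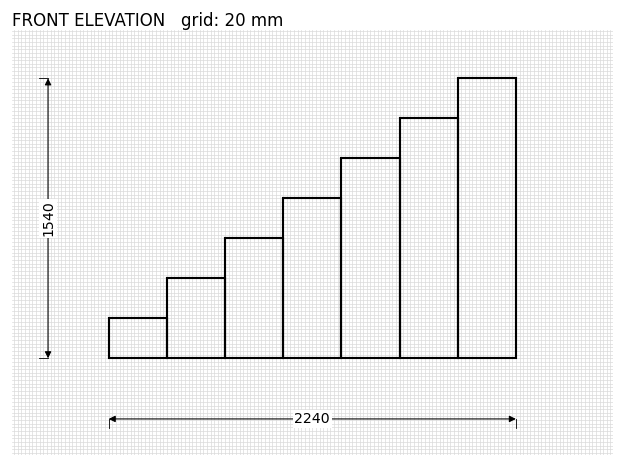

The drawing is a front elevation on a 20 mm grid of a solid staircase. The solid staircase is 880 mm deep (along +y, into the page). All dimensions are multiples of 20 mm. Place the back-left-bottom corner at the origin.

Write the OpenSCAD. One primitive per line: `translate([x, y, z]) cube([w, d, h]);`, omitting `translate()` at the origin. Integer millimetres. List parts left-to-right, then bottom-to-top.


cube([320, 880, 220]);
translate([320, 0, 0]) cube([320, 880, 440]);
translate([640, 0, 0]) cube([320, 880, 660]);
translate([960, 0, 0]) cube([320, 880, 880]);
translate([1280, 0, 0]) cube([320, 880, 1100]);
translate([1600, 0, 0]) cube([320, 880, 1320]);
translate([1920, 0, 0]) cube([320, 880, 1540]);


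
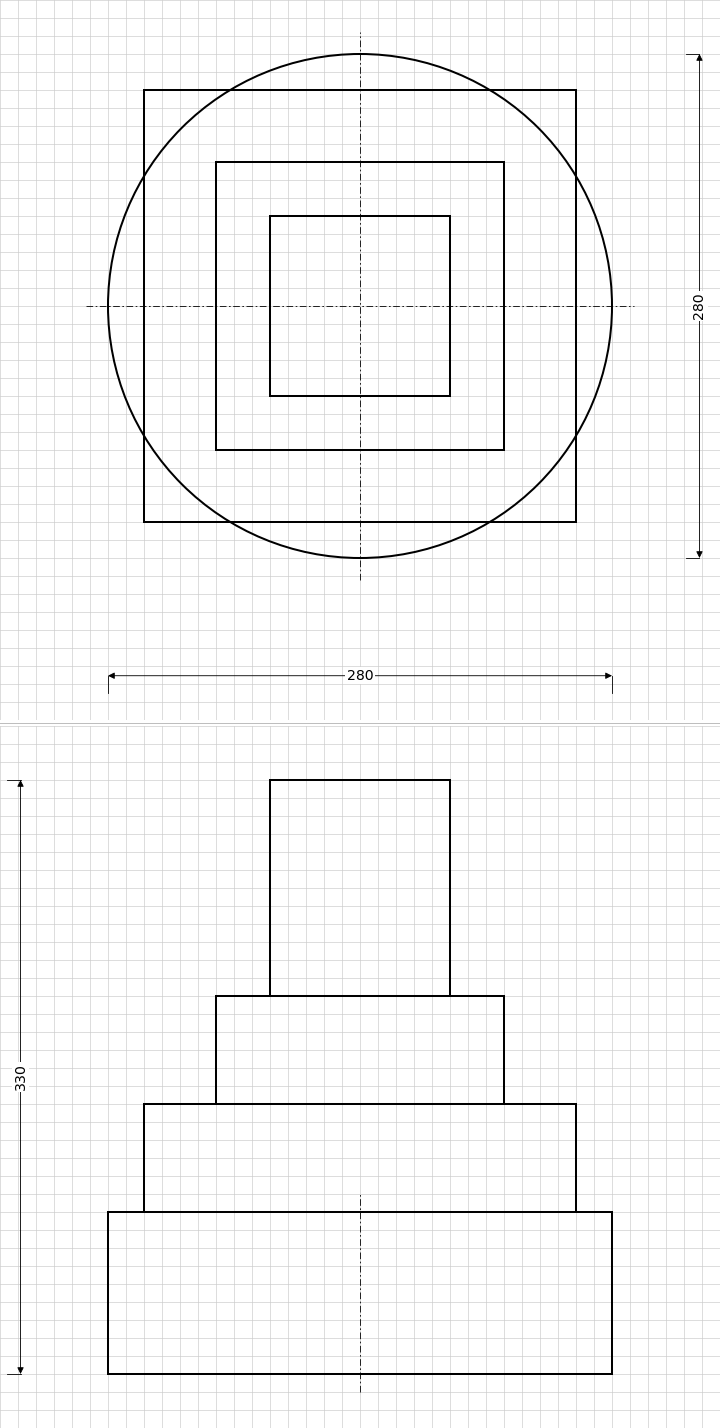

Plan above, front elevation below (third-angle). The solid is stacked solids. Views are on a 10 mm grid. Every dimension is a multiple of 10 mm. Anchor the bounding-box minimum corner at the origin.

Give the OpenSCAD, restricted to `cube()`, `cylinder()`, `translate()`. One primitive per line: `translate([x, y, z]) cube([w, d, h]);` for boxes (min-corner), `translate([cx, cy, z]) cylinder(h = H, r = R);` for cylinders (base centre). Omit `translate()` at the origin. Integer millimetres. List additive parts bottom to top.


translate([140, 140, 0]) cylinder(h = 90, r = 140);
translate([20, 20, 90]) cube([240, 240, 60]);
translate([60, 60, 150]) cube([160, 160, 60]);
translate([90, 90, 210]) cube([100, 100, 120]);
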